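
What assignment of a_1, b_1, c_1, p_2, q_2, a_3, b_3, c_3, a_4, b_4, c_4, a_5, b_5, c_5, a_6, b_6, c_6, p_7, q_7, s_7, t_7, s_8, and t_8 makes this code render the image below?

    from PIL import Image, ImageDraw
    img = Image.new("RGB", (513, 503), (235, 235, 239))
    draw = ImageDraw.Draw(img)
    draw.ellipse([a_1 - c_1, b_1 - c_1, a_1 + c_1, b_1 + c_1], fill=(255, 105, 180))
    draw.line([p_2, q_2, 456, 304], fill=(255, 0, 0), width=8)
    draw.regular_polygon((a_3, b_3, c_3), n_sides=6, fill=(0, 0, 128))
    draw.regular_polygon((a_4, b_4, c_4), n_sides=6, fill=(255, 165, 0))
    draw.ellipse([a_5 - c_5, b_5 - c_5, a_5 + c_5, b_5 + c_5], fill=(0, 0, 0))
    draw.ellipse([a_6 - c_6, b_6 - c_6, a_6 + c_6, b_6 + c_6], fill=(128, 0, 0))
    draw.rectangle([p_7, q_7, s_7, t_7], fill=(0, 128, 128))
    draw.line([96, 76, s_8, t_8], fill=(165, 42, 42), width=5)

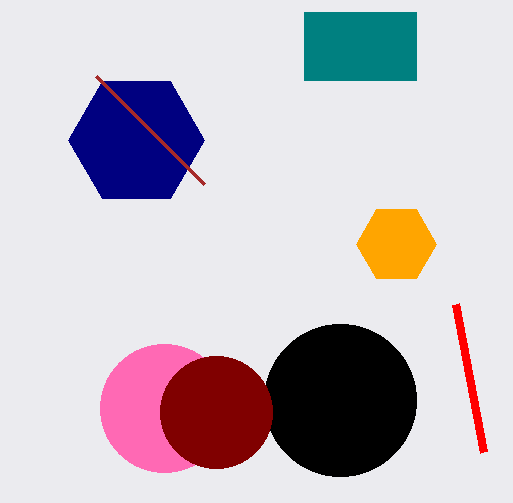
a_1 = 164, b_1 = 408, c_1 = 64, p_2 = 484, q_2 = 452, a_3 = 136, b_3 = 140, c_3 = 68, a_4 = 396, b_4 = 244, c_4 = 40, a_5 = 340, b_5 = 400, c_5 = 76, a_6 = 216, b_6 = 412, c_6 = 56, p_7 = 304, q_7 = 12, s_7 = 416, t_7 = 80, s_8 = 204, t_8 = 184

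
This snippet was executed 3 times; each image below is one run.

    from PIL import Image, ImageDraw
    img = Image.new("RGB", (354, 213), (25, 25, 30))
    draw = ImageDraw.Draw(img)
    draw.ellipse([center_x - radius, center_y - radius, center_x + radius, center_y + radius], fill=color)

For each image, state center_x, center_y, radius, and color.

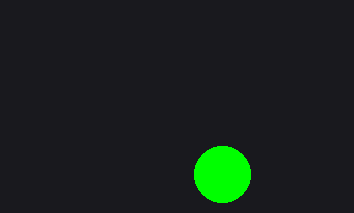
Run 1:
center_x = 222, center_y = 174, radius = 28, color = 'lime'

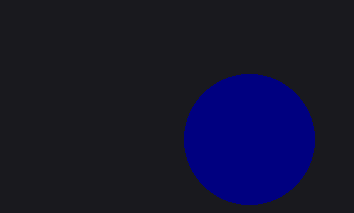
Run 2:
center_x = 249
center_y = 139
radius = 65
color = 'navy'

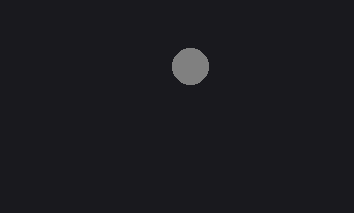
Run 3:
center_x = 190, center_y = 66, radius = 18, color = 'gray'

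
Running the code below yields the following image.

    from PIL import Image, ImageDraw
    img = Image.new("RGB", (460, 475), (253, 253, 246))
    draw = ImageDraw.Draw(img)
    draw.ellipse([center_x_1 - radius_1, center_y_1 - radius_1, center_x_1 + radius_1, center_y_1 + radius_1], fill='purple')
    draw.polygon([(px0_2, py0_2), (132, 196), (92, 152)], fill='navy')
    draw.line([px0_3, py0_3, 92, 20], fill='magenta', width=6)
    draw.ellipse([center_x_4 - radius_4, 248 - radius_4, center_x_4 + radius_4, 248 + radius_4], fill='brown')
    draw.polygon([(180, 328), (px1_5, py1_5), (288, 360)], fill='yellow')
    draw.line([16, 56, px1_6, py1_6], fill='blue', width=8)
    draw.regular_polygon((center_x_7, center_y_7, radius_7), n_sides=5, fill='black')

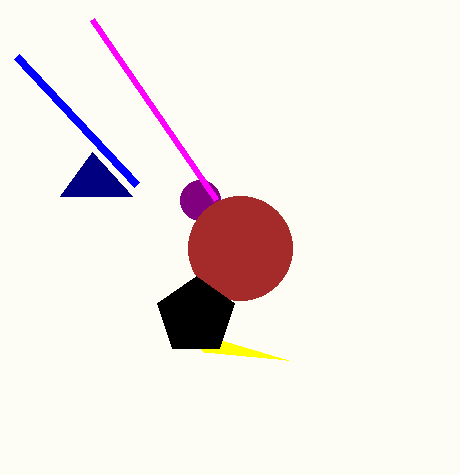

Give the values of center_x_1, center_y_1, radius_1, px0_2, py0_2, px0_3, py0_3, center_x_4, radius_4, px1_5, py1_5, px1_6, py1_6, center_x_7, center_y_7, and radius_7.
center_x_1 = 200; center_y_1 = 200; radius_1 = 20; px0_2 = 60; py0_2 = 196; px0_3 = 216; py0_3 = 200; center_x_4 = 240; radius_4 = 52; px1_5 = 204; py1_5 = 352; px1_6 = 136; py1_6 = 184; center_x_7 = 196; center_y_7 = 316; radius_7 = 40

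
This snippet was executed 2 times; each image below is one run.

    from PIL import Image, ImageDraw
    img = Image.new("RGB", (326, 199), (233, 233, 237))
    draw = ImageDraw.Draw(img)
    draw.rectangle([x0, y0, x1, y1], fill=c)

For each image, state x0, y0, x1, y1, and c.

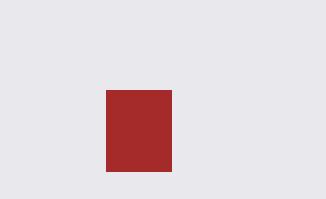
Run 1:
x0 = 106, y0 = 90, x1 = 171, y1 = 171, c = 'brown'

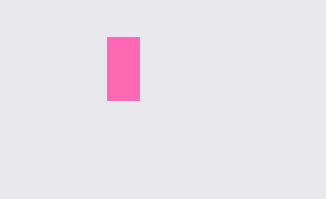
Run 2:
x0 = 107; y0 = 37; x1 = 139; y1 = 100; c = 'hotpink'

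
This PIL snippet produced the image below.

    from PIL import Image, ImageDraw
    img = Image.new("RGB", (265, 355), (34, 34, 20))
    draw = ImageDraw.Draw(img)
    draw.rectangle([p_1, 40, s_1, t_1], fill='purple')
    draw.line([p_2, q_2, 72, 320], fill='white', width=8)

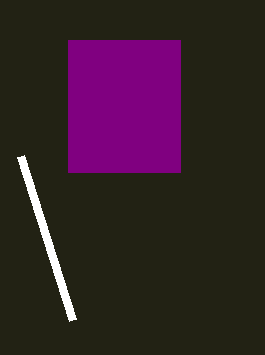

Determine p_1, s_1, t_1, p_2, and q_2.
p_1 = 68
s_1 = 180
t_1 = 172
p_2 = 20
q_2 = 156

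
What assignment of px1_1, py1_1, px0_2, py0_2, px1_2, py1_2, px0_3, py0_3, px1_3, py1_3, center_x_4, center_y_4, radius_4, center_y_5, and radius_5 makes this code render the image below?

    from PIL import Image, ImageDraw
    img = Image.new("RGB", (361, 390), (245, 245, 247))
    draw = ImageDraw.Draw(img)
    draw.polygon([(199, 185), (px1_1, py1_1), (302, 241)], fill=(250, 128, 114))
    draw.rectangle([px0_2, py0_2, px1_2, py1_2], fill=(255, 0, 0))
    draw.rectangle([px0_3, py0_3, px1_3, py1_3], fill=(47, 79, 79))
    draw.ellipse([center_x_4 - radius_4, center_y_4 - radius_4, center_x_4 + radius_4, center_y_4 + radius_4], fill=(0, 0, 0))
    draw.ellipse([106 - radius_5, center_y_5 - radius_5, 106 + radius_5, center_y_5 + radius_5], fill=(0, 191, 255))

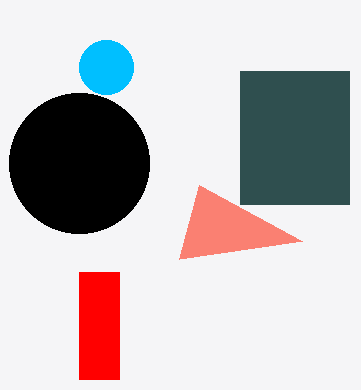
px1_1 = 179; py1_1 = 259; px0_2 = 79; py0_2 = 272; px1_2 = 119; py1_2 = 379; px0_3 = 240; py0_3 = 71; px1_3 = 349; py1_3 = 204; center_x_4 = 79; center_y_4 = 163; radius_4 = 70; center_y_5 = 67; radius_5 = 27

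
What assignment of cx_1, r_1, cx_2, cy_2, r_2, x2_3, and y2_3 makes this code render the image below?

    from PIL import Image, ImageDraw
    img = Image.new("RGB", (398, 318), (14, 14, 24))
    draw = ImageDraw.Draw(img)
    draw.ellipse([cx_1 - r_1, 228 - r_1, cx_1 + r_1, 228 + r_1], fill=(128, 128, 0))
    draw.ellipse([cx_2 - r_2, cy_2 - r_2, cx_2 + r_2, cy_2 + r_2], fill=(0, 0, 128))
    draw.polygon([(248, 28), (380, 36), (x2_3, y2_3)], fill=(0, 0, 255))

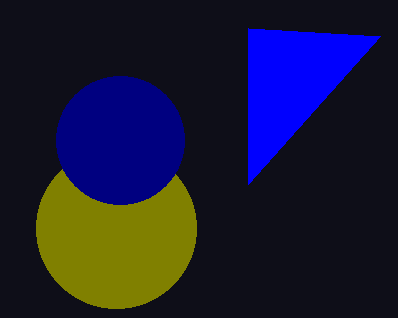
cx_1 = 116
r_1 = 80
cx_2 = 120
cy_2 = 140
r_2 = 64
x2_3 = 248
y2_3 = 184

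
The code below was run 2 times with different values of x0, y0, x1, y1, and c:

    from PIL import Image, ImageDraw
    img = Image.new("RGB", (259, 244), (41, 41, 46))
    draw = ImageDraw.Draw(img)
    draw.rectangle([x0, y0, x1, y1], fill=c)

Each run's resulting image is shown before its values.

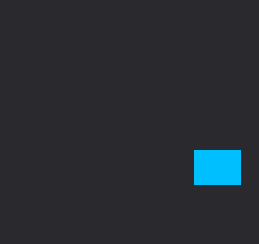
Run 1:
x0 = 194; y0 = 150; x1 = 240; y1 = 184; c = 'deepskyblue'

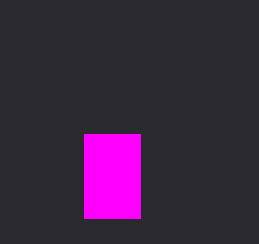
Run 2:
x0 = 84, y0 = 134, x1 = 140, y1 = 218, c = 'magenta'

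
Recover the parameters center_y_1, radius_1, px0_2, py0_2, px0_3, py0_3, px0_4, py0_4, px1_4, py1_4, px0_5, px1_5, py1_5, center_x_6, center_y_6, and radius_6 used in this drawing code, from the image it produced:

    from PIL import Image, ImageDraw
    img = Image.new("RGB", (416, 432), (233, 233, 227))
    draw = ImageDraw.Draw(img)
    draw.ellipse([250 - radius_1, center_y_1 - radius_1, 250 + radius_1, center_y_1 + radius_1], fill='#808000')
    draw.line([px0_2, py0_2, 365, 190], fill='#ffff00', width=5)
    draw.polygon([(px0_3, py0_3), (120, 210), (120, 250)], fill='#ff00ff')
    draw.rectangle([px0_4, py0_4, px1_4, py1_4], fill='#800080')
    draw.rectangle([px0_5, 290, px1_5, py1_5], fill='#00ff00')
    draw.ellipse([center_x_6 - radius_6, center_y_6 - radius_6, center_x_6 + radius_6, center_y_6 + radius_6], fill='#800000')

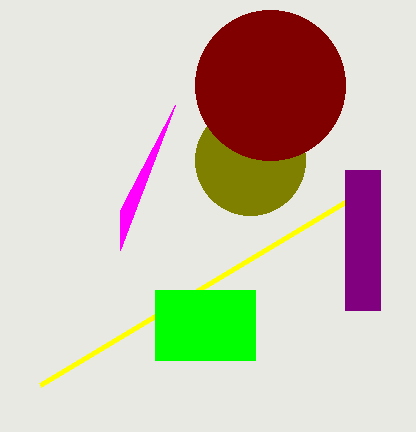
center_y_1 = 160; radius_1 = 55; px0_2 = 40; py0_2 = 385; px0_3 = 175; py0_3 = 105; px0_4 = 345; py0_4 = 170; px1_4 = 380; py1_4 = 310; px0_5 = 155; px1_5 = 255; py1_5 = 360; center_x_6 = 270; center_y_6 = 85; radius_6 = 75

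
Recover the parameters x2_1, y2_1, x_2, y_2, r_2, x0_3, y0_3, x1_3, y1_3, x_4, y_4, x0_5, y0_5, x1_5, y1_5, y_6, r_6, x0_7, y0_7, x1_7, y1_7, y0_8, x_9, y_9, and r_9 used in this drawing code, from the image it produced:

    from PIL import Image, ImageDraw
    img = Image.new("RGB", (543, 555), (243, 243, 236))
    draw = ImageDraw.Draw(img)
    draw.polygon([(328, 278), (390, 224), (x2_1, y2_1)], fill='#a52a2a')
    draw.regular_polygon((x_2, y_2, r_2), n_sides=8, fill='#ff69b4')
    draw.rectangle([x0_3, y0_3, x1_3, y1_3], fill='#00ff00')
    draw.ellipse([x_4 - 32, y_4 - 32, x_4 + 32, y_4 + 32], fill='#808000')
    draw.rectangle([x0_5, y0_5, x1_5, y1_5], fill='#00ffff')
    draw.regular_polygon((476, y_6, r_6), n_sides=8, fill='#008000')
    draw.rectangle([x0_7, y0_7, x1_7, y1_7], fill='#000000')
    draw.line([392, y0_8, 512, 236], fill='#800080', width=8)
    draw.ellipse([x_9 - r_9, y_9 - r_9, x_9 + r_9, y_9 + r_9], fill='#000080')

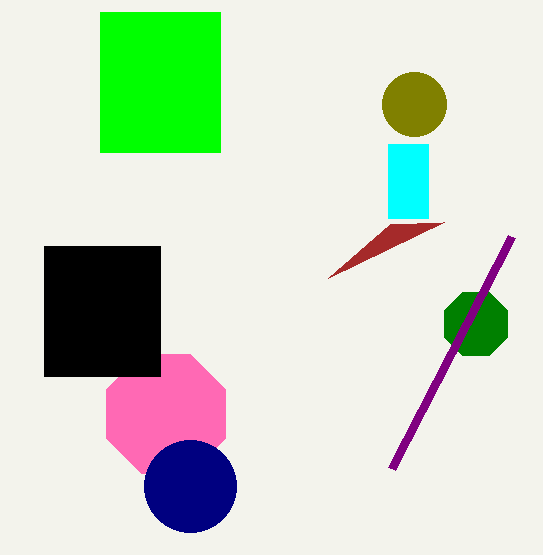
x2_1 = 444; y2_1 = 222; x_2 = 166; y_2 = 414; r_2 = 64; x0_3 = 100; y0_3 = 12; x1_3 = 220; y1_3 = 152; x_4 = 414; y_4 = 104; x0_5 = 388; y0_5 = 144; x1_5 = 428; y1_5 = 218; y_6 = 324; r_6 = 34; x0_7 = 44; y0_7 = 246; x1_7 = 160; y1_7 = 376; y0_8 = 468; x_9 = 190; y_9 = 486; r_9 = 46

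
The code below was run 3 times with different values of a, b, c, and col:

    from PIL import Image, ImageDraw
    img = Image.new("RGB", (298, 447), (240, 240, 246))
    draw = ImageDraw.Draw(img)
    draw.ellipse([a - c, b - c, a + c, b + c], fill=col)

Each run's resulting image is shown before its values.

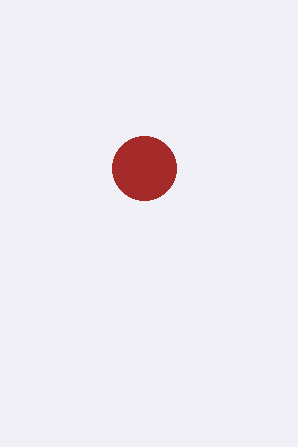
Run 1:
a = 144, b = 168, c = 32, col = 'brown'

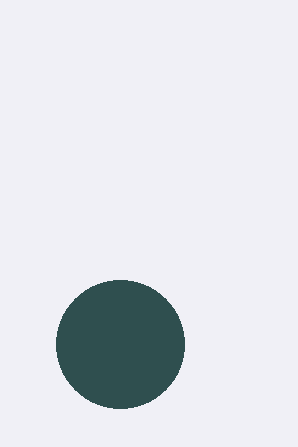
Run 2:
a = 120
b = 344
c = 64
col = 'darkslategray'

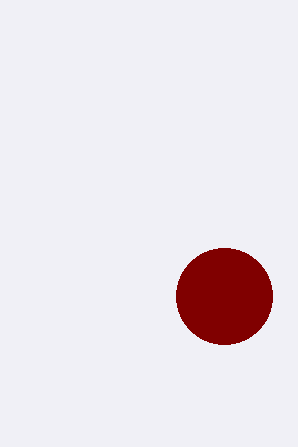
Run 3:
a = 224; b = 296; c = 48; col = 'maroon'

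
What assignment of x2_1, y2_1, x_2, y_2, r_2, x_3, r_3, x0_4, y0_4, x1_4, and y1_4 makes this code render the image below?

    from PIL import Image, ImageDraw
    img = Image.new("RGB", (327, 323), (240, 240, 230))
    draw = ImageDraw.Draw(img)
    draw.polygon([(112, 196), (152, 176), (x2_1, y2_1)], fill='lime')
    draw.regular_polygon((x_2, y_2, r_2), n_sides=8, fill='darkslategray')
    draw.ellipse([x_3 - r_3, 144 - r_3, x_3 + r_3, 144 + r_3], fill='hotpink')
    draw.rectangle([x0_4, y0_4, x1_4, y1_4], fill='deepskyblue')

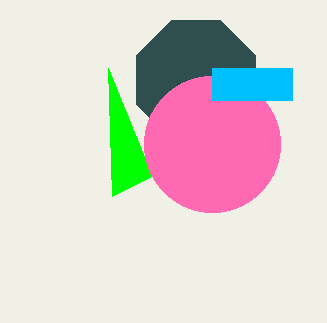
x2_1 = 108, y2_1 = 68, x_2 = 196, y_2 = 80, r_2 = 64, x_3 = 212, r_3 = 68, x0_4 = 212, y0_4 = 68, x1_4 = 292, y1_4 = 100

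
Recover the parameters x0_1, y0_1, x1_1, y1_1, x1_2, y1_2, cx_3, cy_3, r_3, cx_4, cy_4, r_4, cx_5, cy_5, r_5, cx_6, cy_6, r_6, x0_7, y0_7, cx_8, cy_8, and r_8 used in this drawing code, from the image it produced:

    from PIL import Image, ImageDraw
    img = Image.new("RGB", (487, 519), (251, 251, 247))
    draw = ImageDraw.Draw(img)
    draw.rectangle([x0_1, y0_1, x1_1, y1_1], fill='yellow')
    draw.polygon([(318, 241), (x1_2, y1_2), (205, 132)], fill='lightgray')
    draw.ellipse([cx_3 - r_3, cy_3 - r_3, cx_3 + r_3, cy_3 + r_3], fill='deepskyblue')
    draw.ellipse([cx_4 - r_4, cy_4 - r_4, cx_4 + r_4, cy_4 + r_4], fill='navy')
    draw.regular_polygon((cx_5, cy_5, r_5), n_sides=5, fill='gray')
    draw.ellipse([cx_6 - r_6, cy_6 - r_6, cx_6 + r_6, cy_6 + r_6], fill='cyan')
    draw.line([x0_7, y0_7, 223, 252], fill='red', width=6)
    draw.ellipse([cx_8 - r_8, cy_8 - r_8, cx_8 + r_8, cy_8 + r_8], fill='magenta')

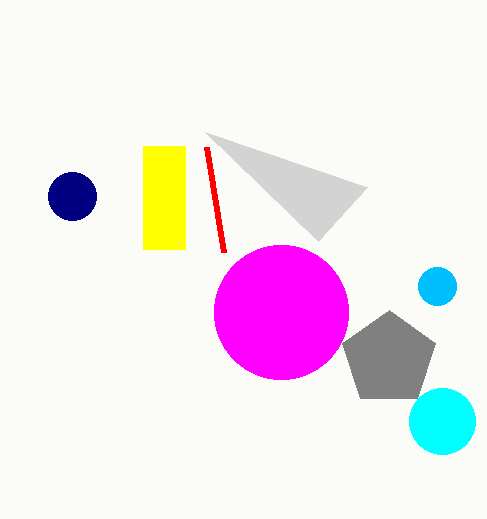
x0_1 = 143
y0_1 = 146
x1_1 = 185
y1_1 = 249
x1_2 = 367
y1_2 = 187
cx_3 = 437
cy_3 = 286
r_3 = 19
cx_4 = 72
cy_4 = 196
r_4 = 24
cx_5 = 389
cy_5 = 359
r_5 = 49
cx_6 = 442
cy_6 = 421
r_6 = 33
x0_7 = 206
y0_7 = 147
cx_8 = 281
cy_8 = 312
r_8 = 67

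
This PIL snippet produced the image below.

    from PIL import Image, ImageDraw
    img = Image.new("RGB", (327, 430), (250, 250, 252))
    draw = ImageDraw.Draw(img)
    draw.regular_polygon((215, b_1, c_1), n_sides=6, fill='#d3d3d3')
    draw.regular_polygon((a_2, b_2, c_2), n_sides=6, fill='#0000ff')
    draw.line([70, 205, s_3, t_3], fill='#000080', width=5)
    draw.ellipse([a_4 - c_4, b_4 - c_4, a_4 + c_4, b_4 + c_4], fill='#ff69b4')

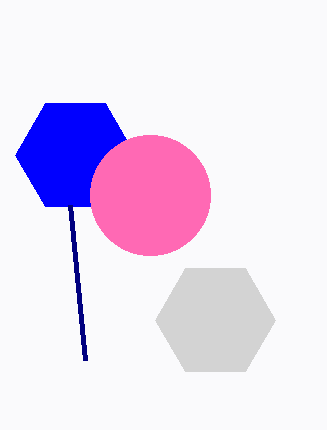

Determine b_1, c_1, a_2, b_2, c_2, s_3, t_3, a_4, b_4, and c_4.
b_1 = 320; c_1 = 60; a_2 = 75; b_2 = 155; c_2 = 60; s_3 = 85; t_3 = 360; a_4 = 150; b_4 = 195; c_4 = 60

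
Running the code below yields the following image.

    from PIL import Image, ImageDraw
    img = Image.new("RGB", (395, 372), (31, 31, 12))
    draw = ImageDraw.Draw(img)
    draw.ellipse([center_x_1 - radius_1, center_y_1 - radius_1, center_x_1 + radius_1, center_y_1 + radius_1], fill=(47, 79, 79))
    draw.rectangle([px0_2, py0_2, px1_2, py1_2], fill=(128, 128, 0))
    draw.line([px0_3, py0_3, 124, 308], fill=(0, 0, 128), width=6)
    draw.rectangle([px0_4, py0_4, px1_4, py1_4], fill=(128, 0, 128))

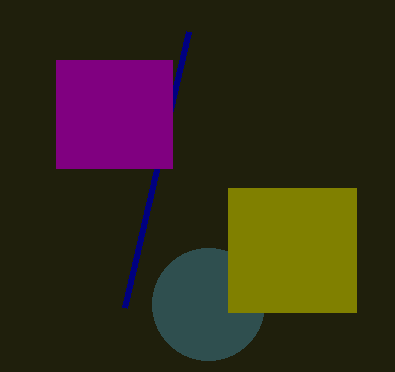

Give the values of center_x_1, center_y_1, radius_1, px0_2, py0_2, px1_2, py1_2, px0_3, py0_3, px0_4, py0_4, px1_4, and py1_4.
center_x_1 = 208; center_y_1 = 304; radius_1 = 56; px0_2 = 228; py0_2 = 188; px1_2 = 356; py1_2 = 312; px0_3 = 188; py0_3 = 32; px0_4 = 56; py0_4 = 60; px1_4 = 172; py1_4 = 168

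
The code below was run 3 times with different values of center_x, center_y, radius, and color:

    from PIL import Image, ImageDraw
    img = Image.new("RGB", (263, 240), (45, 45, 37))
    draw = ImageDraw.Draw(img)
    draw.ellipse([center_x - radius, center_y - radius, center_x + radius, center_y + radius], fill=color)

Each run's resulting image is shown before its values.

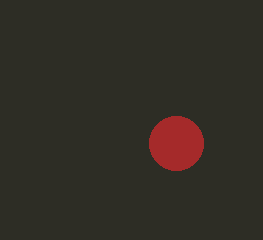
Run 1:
center_x = 176
center_y = 143
radius = 27
color = 'brown'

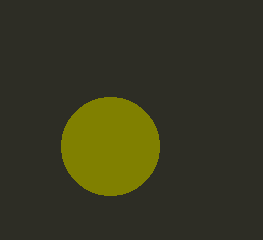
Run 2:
center_x = 110
center_y = 146
radius = 49
color = 'olive'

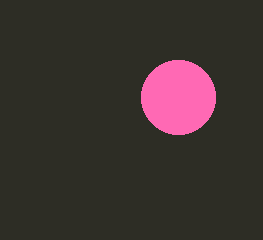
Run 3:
center_x = 178, center_y = 97, radius = 37, color = 'hotpink'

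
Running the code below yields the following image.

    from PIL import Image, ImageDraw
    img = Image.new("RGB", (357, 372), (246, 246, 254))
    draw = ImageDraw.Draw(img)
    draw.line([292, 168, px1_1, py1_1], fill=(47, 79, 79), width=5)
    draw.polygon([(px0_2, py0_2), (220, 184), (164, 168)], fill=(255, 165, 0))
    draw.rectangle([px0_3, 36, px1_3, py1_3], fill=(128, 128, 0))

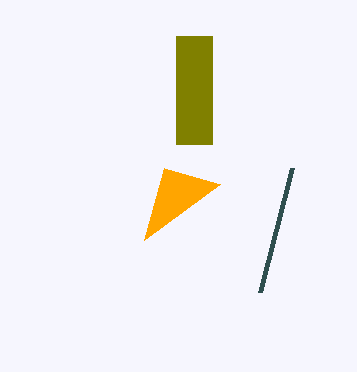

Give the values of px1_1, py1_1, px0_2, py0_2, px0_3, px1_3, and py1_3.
px1_1 = 260
py1_1 = 292
px0_2 = 144
py0_2 = 240
px0_3 = 176
px1_3 = 212
py1_3 = 144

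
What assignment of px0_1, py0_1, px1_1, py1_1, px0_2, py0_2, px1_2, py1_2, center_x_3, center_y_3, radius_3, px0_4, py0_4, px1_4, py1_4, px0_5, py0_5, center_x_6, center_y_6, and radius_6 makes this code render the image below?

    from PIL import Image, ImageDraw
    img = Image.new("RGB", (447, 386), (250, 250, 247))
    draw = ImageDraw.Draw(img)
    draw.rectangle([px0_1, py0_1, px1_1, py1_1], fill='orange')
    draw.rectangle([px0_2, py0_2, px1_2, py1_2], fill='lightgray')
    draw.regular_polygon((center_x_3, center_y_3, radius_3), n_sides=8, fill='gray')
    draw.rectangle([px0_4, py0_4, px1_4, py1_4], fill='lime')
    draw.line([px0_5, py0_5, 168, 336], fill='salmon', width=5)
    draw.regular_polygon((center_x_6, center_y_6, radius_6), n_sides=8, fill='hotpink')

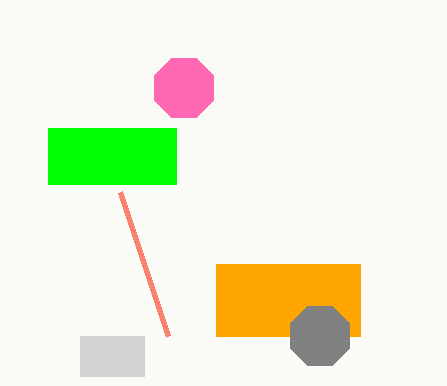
px0_1 = 216
py0_1 = 264
px1_1 = 360
py1_1 = 336
px0_2 = 80
py0_2 = 336
px1_2 = 144
py1_2 = 376
center_x_3 = 320
center_y_3 = 336
radius_3 = 32
px0_4 = 48
py0_4 = 128
px1_4 = 176
py1_4 = 184
px0_5 = 120
py0_5 = 192
center_x_6 = 184
center_y_6 = 88
radius_6 = 32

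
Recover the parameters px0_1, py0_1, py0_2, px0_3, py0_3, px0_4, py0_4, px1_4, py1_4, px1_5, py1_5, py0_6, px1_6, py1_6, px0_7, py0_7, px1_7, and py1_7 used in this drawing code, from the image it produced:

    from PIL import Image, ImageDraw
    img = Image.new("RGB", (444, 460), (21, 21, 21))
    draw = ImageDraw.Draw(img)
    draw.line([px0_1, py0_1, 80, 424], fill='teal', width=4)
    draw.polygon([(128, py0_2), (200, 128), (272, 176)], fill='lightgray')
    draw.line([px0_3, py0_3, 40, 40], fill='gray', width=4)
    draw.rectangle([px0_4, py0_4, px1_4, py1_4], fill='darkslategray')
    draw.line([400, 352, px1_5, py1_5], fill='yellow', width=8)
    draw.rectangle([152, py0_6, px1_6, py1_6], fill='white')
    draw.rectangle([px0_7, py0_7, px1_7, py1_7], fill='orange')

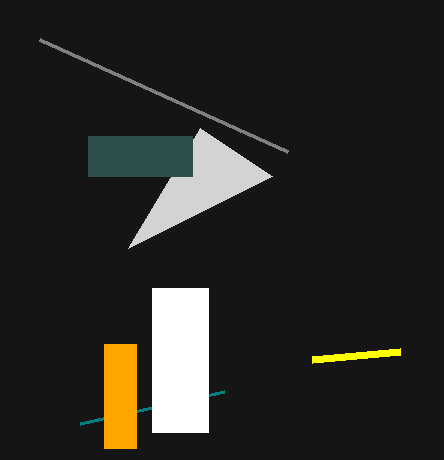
px0_1 = 224
py0_1 = 392
py0_2 = 248
px0_3 = 288
py0_3 = 152
px0_4 = 88
py0_4 = 136
px1_4 = 192
py1_4 = 176
px1_5 = 312
py1_5 = 360
py0_6 = 288
px1_6 = 208
py1_6 = 432
px0_7 = 104
py0_7 = 344
px1_7 = 136
py1_7 = 448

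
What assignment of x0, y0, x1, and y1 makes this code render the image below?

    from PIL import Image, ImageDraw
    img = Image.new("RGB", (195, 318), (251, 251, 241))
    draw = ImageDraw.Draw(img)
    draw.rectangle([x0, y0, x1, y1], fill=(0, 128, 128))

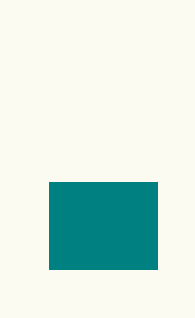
x0 = 49; y0 = 182; x1 = 157; y1 = 269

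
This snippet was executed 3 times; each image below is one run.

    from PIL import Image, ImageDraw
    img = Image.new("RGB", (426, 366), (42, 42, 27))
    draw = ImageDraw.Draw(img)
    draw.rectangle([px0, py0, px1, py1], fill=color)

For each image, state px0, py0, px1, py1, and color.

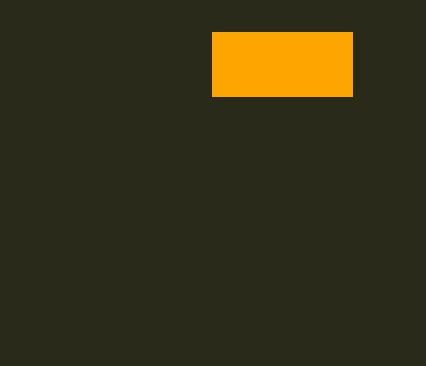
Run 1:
px0 = 212; py0 = 32; px1 = 352; py1 = 96; color = 'orange'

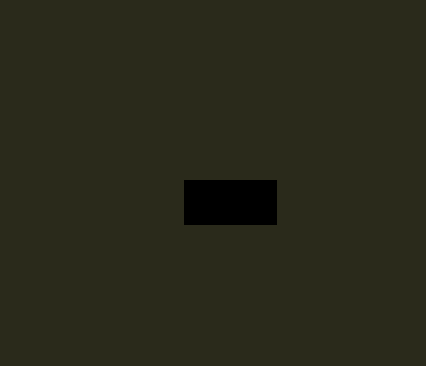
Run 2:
px0 = 184; py0 = 180; px1 = 276; py1 = 224; color = 'black'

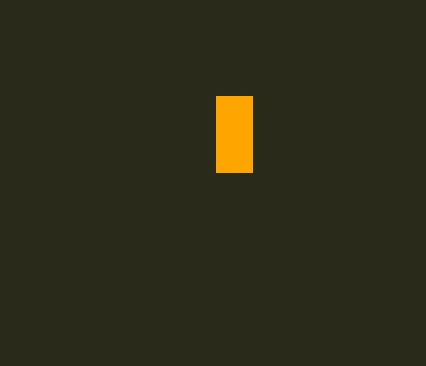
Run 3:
px0 = 216
py0 = 96
px1 = 252
py1 = 172
color = 'orange'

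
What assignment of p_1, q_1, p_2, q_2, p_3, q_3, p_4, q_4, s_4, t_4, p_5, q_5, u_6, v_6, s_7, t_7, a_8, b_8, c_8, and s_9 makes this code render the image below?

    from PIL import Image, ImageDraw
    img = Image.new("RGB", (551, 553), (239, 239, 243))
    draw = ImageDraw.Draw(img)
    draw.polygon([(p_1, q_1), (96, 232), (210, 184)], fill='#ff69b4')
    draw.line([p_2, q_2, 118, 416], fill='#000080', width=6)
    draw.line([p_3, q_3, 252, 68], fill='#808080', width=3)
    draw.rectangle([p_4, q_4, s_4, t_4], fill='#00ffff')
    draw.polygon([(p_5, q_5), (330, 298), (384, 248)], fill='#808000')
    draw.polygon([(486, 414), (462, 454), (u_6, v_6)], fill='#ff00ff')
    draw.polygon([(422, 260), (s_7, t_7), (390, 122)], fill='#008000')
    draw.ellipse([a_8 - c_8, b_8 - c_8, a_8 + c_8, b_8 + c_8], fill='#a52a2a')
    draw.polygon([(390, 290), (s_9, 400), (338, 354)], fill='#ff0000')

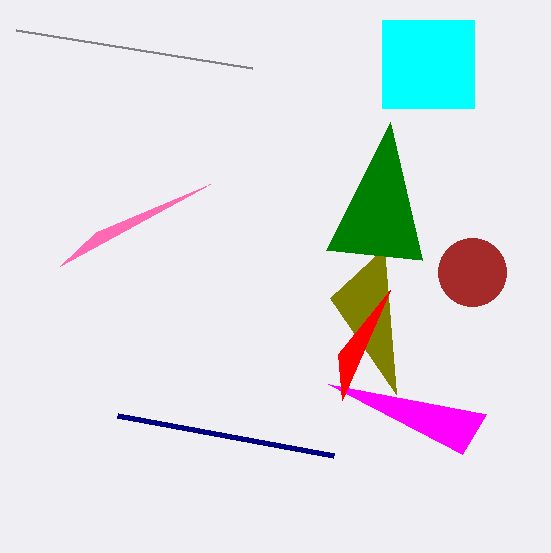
p_1 = 60
q_1 = 266
p_2 = 334
q_2 = 456
p_3 = 16
q_3 = 30
p_4 = 382
q_4 = 20
s_4 = 474
t_4 = 108
p_5 = 396
q_5 = 394
u_6 = 328
v_6 = 384
s_7 = 326
t_7 = 250
a_8 = 472
b_8 = 272
c_8 = 34
s_9 = 342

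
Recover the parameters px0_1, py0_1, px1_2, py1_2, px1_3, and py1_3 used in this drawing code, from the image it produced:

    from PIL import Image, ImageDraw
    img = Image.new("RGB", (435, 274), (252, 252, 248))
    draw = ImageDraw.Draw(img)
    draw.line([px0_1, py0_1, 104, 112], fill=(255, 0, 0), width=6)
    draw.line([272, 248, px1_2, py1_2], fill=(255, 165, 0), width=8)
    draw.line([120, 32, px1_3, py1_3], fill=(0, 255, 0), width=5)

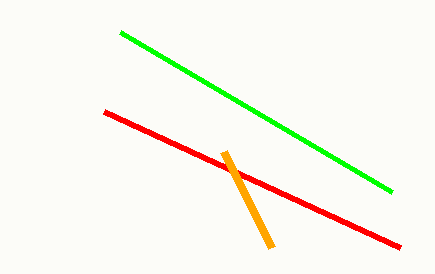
px0_1 = 400; py0_1 = 248; px1_2 = 224; py1_2 = 152; px1_3 = 392; py1_3 = 192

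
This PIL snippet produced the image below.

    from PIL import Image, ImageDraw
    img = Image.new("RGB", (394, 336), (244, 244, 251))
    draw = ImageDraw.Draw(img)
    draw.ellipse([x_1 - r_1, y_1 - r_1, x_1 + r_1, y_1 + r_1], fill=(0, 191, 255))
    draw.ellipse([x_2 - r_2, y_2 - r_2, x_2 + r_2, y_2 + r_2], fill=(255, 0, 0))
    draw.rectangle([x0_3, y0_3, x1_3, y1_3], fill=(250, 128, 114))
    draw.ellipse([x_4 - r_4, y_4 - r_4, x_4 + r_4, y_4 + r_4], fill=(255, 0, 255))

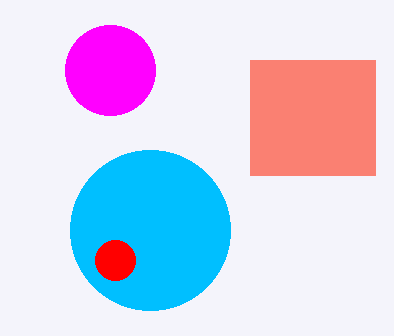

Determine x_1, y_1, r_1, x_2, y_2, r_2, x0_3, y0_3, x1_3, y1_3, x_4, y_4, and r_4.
x_1 = 150
y_1 = 230
r_1 = 80
x_2 = 115
y_2 = 260
r_2 = 20
x0_3 = 250
y0_3 = 60
x1_3 = 375
y1_3 = 175
x_4 = 110
y_4 = 70
r_4 = 45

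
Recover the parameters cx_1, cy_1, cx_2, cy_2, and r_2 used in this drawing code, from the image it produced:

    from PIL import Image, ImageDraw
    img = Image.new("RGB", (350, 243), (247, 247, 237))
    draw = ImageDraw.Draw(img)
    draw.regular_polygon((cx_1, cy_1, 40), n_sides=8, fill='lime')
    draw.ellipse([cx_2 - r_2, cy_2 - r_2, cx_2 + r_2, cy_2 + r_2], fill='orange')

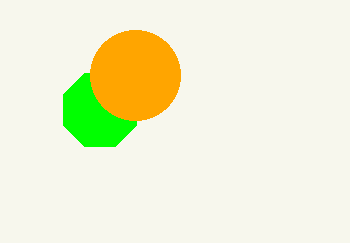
cx_1 = 100, cy_1 = 110, cx_2 = 135, cy_2 = 75, r_2 = 45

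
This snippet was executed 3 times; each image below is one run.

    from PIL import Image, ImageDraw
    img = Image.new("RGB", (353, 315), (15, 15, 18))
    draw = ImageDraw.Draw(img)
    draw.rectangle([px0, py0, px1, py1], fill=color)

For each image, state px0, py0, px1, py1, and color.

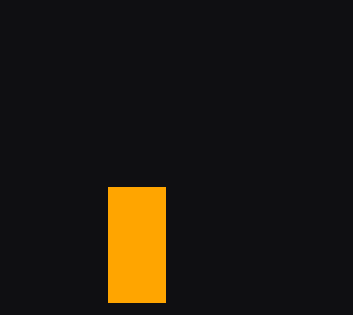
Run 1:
px0 = 108, py0 = 187, px1 = 165, py1 = 302, color = 'orange'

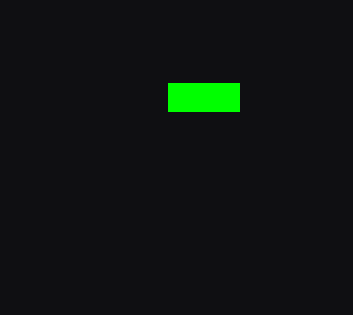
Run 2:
px0 = 168, py0 = 83, px1 = 239, py1 = 111, color = 'lime'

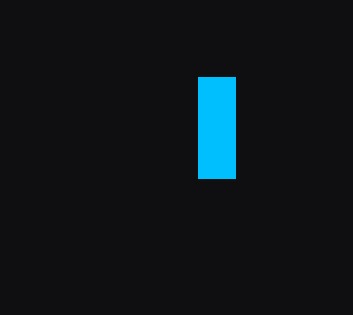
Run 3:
px0 = 198
py0 = 77
px1 = 235
py1 = 178
color = 'deepskyblue'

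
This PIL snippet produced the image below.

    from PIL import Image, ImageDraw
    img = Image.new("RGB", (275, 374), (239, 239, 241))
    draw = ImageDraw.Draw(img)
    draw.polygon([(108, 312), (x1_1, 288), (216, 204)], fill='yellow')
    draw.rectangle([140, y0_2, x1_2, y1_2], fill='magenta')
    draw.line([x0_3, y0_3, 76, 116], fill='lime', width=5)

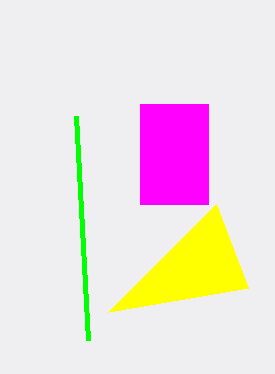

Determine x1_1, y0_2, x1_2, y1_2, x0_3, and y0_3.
x1_1 = 248; y0_2 = 104; x1_2 = 208; y1_2 = 204; x0_3 = 88; y0_3 = 340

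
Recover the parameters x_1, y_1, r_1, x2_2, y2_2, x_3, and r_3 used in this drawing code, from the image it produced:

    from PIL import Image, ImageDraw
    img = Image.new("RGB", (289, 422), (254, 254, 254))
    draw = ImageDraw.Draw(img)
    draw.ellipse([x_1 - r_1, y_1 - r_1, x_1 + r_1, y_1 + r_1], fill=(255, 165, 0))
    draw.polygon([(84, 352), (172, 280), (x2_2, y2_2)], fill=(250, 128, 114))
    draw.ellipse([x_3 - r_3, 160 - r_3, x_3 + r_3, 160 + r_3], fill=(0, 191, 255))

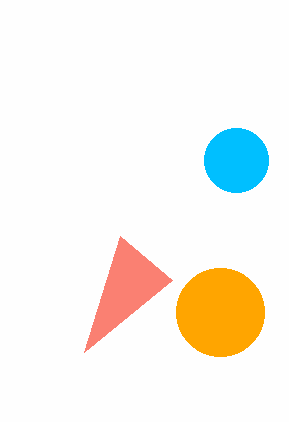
x_1 = 220
y_1 = 312
r_1 = 44
x2_2 = 120
y2_2 = 236
x_3 = 236
r_3 = 32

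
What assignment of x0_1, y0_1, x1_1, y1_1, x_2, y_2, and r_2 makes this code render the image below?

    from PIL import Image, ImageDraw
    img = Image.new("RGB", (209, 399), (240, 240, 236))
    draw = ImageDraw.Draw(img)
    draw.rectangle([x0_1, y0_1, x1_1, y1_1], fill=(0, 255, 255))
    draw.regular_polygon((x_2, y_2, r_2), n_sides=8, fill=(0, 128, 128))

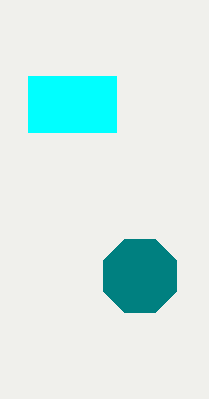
x0_1 = 28; y0_1 = 76; x1_1 = 116; y1_1 = 132; x_2 = 140; y_2 = 276; r_2 = 40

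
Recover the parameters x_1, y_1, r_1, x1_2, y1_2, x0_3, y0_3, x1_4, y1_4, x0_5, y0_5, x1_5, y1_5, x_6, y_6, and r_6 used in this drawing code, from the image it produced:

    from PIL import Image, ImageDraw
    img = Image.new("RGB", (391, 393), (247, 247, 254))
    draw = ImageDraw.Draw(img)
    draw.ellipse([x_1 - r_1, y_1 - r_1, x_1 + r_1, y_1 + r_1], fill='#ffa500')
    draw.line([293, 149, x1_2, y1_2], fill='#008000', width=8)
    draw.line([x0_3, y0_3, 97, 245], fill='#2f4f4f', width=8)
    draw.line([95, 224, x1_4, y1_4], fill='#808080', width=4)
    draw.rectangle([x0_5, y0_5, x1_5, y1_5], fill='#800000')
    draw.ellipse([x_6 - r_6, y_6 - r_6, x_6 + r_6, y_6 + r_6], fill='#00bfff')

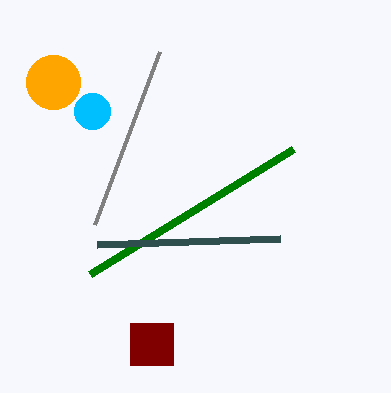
x_1 = 53, y_1 = 82, r_1 = 27, x1_2 = 90, y1_2 = 274, x0_3 = 280, y0_3 = 239, x1_4 = 160, y1_4 = 51, x0_5 = 130, y0_5 = 323, x1_5 = 173, y1_5 = 365, x_6 = 92, y_6 = 111, r_6 = 18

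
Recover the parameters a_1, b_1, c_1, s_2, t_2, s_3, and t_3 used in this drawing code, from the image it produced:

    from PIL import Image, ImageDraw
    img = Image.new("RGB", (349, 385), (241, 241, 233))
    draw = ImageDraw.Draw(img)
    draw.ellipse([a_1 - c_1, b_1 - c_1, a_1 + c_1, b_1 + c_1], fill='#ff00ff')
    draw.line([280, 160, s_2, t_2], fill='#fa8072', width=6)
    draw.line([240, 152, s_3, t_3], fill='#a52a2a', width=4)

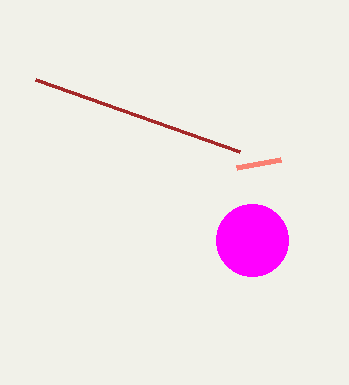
a_1 = 252, b_1 = 240, c_1 = 36, s_2 = 236, t_2 = 168, s_3 = 36, t_3 = 80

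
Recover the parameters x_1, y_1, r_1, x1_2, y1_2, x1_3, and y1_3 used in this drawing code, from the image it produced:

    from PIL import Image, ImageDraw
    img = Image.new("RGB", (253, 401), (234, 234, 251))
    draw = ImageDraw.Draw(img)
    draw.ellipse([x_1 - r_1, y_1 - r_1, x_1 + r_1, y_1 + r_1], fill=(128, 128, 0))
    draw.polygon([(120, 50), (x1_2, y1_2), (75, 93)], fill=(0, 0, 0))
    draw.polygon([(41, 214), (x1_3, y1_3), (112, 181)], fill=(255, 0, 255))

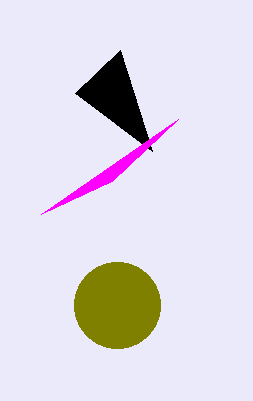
x_1 = 117, y_1 = 305, r_1 = 43, x1_2 = 152, y1_2 = 151, x1_3 = 178, y1_3 = 119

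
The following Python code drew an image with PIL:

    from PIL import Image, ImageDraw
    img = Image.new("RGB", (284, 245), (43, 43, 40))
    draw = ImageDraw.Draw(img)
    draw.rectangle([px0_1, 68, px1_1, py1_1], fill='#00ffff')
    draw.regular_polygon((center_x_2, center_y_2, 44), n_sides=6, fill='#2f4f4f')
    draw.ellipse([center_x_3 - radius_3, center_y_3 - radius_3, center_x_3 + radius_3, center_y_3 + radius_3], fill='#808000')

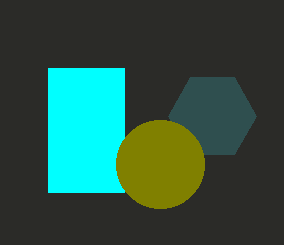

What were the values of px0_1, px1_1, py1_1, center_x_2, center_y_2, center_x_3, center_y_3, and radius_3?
px0_1 = 48
px1_1 = 124
py1_1 = 192
center_x_2 = 212
center_y_2 = 116
center_x_3 = 160
center_y_3 = 164
radius_3 = 44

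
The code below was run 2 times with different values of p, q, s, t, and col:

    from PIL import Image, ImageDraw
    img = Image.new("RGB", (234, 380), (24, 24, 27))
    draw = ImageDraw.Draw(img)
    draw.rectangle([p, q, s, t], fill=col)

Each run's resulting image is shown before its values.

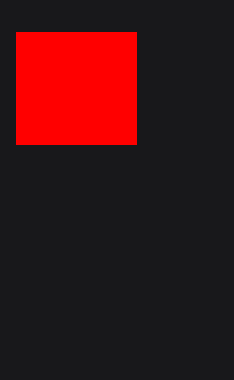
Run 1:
p = 16
q = 32
s = 136
t = 144
col = 'red'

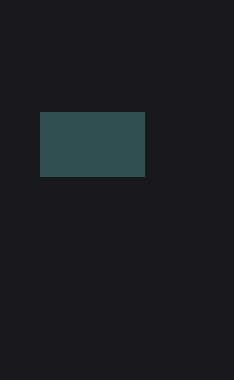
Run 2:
p = 40, q = 112, s = 144, t = 176, col = 'darkslategray'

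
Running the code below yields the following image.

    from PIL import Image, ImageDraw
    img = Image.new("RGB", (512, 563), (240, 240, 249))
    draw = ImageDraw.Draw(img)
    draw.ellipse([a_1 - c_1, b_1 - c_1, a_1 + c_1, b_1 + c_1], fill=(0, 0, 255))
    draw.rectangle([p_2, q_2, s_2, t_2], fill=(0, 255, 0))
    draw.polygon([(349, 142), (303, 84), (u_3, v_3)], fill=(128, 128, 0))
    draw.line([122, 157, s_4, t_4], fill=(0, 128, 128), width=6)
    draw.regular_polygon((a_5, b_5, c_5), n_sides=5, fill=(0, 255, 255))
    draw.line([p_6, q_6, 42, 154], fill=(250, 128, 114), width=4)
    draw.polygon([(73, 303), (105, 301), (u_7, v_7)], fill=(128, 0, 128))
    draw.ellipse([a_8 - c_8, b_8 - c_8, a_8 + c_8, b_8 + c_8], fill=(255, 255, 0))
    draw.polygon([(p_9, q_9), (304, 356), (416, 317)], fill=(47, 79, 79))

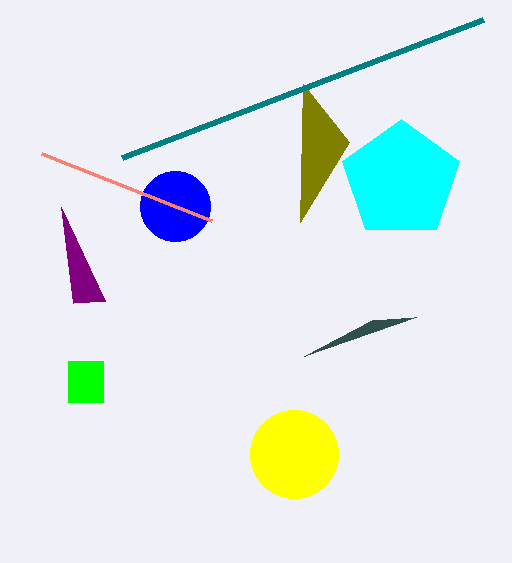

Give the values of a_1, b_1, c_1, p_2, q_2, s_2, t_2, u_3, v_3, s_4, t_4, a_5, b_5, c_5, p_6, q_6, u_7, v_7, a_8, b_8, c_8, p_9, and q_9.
a_1 = 175; b_1 = 206; c_1 = 35; p_2 = 68; q_2 = 361; s_2 = 103; t_2 = 402; u_3 = 300; v_3 = 222; s_4 = 483; t_4 = 19; a_5 = 401; b_5 = 180; c_5 = 61; p_6 = 212; q_6 = 221; u_7 = 61; v_7 = 207; a_8 = 294; b_8 = 454; c_8 = 44; p_9 = 372; q_9 = 320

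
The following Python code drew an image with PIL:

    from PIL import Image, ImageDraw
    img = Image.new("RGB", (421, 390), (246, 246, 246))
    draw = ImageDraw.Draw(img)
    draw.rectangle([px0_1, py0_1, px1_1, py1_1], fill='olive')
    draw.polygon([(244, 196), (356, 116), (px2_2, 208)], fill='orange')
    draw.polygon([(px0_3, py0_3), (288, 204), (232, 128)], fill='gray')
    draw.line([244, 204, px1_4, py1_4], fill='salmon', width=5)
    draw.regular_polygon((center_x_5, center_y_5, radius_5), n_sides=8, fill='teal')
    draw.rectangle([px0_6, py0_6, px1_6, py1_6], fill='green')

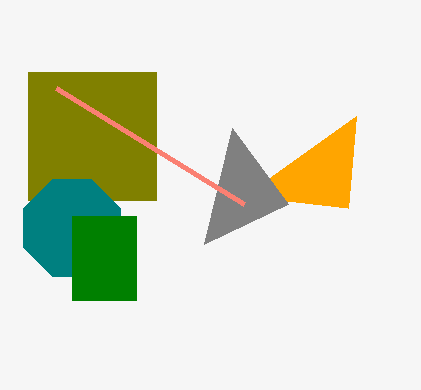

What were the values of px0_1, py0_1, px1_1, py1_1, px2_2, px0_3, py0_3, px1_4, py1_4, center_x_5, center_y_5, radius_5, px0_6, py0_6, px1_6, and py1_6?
px0_1 = 28; py0_1 = 72; px1_1 = 156; py1_1 = 200; px2_2 = 348; px0_3 = 204; py0_3 = 244; px1_4 = 56; py1_4 = 88; center_x_5 = 72; center_y_5 = 228; radius_5 = 52; px0_6 = 72; py0_6 = 216; px1_6 = 136; py1_6 = 300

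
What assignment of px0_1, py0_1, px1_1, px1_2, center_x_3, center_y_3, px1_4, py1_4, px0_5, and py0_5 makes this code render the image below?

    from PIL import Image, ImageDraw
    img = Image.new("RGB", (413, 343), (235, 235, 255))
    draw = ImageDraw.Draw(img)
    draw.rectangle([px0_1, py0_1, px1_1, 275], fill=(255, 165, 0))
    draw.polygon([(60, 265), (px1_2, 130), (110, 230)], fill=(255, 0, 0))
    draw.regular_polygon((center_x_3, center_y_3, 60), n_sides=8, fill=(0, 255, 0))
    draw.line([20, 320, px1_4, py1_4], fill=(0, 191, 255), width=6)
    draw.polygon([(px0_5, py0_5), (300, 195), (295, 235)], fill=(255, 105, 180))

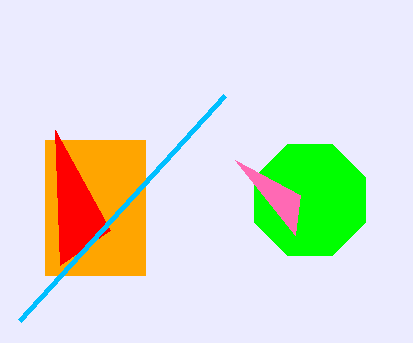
px0_1 = 45, py0_1 = 140, px1_1 = 145, px1_2 = 55, center_x_3 = 310, center_y_3 = 200, px1_4 = 225, py1_4 = 95, px0_5 = 235, py0_5 = 160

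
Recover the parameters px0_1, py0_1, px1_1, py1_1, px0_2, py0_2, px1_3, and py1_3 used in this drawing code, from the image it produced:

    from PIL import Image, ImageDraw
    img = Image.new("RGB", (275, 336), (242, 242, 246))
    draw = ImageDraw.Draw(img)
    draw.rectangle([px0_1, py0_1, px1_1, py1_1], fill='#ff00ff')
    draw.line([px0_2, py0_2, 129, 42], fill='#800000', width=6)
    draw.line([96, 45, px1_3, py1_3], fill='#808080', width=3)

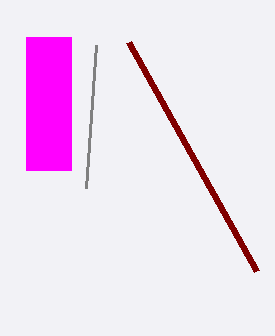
px0_1 = 26; py0_1 = 37; px1_1 = 71; py1_1 = 170; px0_2 = 257; py0_2 = 271; px1_3 = 86; py1_3 = 188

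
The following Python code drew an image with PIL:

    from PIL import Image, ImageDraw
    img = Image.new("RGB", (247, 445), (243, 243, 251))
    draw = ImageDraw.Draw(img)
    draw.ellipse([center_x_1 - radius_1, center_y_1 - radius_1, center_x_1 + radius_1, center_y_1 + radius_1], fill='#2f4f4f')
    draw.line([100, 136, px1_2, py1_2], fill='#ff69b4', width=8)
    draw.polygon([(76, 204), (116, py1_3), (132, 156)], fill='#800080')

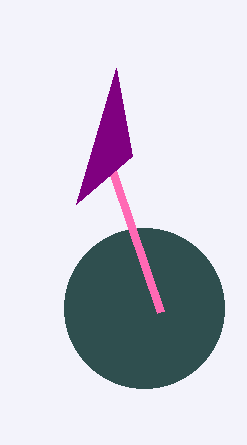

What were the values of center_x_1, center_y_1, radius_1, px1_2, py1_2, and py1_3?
center_x_1 = 144, center_y_1 = 308, radius_1 = 80, px1_2 = 160, py1_2 = 312, py1_3 = 68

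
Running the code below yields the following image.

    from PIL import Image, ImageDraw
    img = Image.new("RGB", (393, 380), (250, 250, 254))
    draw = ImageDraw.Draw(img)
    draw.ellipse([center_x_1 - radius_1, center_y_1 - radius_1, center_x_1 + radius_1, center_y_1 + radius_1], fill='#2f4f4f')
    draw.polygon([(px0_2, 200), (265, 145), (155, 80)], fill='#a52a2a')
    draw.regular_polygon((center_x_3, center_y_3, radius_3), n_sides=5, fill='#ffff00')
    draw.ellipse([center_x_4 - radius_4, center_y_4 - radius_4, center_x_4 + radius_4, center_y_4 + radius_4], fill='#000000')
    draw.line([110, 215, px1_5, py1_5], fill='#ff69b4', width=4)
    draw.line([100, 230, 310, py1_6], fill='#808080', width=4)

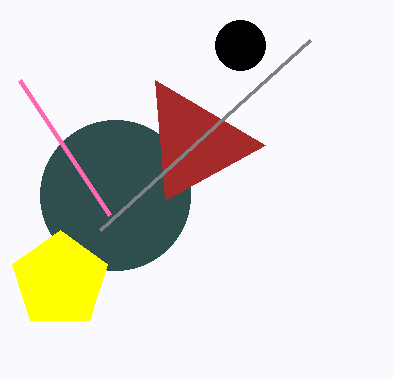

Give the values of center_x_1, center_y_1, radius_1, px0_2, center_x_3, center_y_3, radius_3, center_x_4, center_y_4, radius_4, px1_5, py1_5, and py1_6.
center_x_1 = 115, center_y_1 = 195, radius_1 = 75, px0_2 = 165, center_x_3 = 60, center_y_3 = 280, radius_3 = 50, center_x_4 = 240, center_y_4 = 45, radius_4 = 25, px1_5 = 20, py1_5 = 80, py1_6 = 40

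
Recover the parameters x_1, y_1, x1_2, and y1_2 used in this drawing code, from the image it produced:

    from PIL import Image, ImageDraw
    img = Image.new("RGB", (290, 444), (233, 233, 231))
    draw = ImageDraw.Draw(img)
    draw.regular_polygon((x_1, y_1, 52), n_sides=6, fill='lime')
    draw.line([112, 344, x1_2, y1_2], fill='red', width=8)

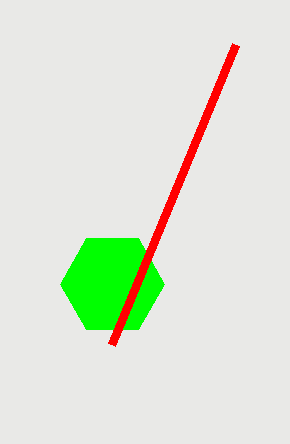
x_1 = 112; y_1 = 284; x1_2 = 236; y1_2 = 44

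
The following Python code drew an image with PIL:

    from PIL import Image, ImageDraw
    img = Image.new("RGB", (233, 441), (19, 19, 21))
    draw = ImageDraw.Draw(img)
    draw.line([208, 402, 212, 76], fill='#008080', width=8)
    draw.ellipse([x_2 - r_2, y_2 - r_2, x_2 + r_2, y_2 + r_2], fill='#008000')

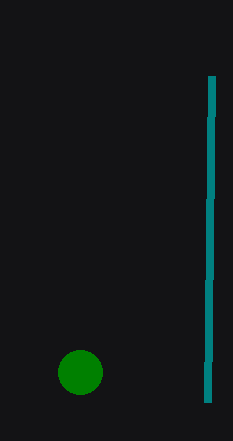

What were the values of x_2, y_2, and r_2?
x_2 = 80; y_2 = 372; r_2 = 22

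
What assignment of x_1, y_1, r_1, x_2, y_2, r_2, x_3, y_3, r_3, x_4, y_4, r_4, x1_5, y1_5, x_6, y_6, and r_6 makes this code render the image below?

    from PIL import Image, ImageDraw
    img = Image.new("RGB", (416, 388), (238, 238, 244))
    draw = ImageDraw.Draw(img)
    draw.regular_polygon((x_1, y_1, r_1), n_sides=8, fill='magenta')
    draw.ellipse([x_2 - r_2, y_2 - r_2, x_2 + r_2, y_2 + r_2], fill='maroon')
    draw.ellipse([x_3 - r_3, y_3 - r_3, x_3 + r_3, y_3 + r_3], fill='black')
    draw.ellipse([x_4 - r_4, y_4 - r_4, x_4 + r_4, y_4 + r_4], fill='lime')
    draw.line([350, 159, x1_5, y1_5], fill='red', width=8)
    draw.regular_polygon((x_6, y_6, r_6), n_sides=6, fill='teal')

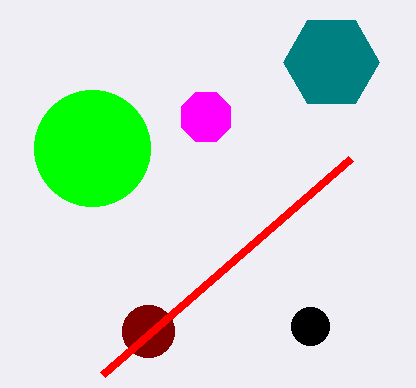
x_1 = 206, y_1 = 117, r_1 = 27, x_2 = 148, y_2 = 331, r_2 = 26, x_3 = 310, y_3 = 326, r_3 = 19, x_4 = 92, y_4 = 148, r_4 = 58, x1_5 = 102, y1_5 = 375, x_6 = 331, y_6 = 62, r_6 = 48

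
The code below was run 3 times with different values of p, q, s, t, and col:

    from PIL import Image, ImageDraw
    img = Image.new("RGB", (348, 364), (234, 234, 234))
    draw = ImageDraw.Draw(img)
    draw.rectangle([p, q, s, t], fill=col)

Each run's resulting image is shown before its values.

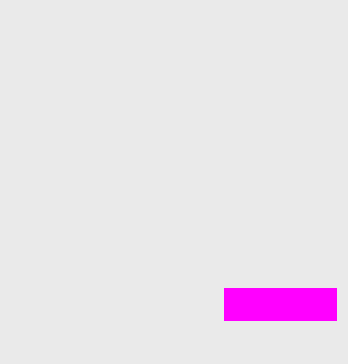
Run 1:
p = 224; q = 288; s = 336; t = 320; col = 'magenta'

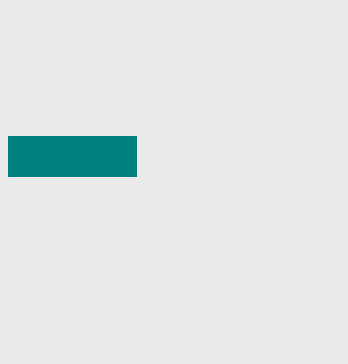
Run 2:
p = 8; q = 136; s = 136; t = 176; col = 'teal'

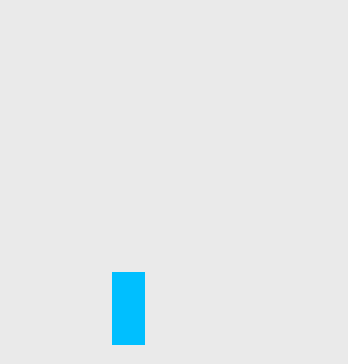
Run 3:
p = 112, q = 272, s = 144, t = 344, col = 'deepskyblue'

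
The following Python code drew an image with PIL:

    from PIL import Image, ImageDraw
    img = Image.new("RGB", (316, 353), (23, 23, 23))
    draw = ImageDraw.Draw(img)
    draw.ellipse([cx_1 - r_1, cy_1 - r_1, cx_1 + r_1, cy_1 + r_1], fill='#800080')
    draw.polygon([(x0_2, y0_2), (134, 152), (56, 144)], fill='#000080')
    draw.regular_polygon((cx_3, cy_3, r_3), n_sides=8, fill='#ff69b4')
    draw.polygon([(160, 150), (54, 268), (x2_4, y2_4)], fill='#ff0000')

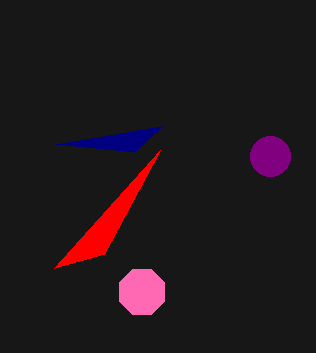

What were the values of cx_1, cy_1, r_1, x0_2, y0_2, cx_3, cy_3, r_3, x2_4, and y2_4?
cx_1 = 270
cy_1 = 156
r_1 = 20
x0_2 = 162
y0_2 = 126
cx_3 = 142
cy_3 = 292
r_3 = 24
x2_4 = 104
y2_4 = 254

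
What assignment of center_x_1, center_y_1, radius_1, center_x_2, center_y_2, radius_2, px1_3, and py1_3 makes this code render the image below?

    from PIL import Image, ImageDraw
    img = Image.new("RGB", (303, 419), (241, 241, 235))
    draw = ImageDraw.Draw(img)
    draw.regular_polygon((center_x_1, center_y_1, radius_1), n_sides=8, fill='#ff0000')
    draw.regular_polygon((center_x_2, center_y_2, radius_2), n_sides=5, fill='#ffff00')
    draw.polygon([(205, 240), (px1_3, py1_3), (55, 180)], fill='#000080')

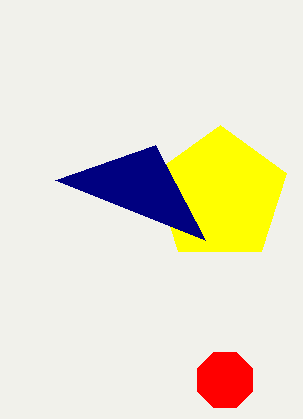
center_x_1 = 225
center_y_1 = 380
radius_1 = 30
center_x_2 = 220
center_y_2 = 195
radius_2 = 70
px1_3 = 155
py1_3 = 145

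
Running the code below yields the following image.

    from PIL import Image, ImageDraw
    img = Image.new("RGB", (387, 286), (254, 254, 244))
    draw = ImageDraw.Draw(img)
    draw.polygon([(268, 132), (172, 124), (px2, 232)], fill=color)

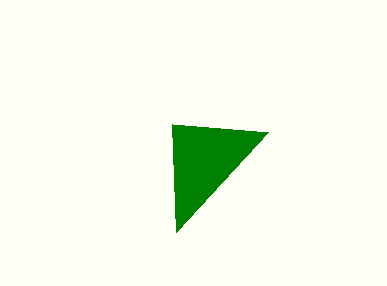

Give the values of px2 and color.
px2 = 176; color = 'green'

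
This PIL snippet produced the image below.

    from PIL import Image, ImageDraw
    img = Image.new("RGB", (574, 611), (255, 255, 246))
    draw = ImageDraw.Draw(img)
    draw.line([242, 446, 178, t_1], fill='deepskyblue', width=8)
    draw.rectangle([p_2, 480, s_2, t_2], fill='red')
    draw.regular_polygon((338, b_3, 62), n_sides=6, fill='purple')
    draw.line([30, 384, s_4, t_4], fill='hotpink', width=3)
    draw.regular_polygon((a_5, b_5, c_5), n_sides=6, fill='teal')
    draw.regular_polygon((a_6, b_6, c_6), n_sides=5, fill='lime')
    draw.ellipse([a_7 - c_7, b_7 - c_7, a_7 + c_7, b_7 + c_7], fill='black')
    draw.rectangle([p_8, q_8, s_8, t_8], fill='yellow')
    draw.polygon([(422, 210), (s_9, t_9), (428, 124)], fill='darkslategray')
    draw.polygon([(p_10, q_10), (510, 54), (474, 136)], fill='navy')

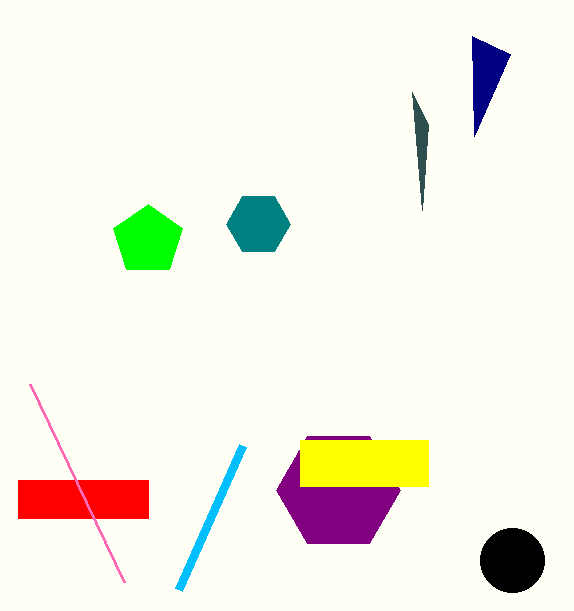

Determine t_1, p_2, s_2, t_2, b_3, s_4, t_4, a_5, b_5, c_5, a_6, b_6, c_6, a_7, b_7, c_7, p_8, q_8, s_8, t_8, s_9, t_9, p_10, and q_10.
t_1 = 590, p_2 = 18, s_2 = 148, t_2 = 518, b_3 = 490, s_4 = 124, t_4 = 582, a_5 = 258, b_5 = 224, c_5 = 32, a_6 = 148, b_6 = 240, c_6 = 36, a_7 = 512, b_7 = 560, c_7 = 32, p_8 = 300, q_8 = 440, s_8 = 428, t_8 = 486, s_9 = 412, t_9 = 92, p_10 = 472, q_10 = 36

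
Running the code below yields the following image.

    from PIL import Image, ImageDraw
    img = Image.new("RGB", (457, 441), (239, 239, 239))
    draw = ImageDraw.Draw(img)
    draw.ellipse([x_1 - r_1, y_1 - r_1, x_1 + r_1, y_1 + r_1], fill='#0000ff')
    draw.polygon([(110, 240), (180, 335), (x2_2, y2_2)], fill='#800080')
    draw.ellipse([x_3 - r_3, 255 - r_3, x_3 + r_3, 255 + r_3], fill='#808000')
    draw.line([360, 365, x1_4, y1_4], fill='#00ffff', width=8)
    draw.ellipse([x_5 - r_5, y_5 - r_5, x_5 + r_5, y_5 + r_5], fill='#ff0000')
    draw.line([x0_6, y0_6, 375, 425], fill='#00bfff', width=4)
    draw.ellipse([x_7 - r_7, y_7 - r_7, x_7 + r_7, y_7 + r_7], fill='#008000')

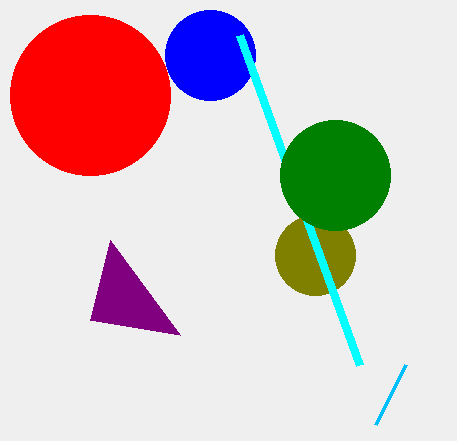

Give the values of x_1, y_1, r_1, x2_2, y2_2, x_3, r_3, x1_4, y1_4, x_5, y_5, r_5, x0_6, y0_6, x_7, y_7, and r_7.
x_1 = 210; y_1 = 55; r_1 = 45; x2_2 = 90; y2_2 = 320; x_3 = 315; r_3 = 40; x1_4 = 240; y1_4 = 35; x_5 = 90; y_5 = 95; r_5 = 80; x0_6 = 405; y0_6 = 365; x_7 = 335; y_7 = 175; r_7 = 55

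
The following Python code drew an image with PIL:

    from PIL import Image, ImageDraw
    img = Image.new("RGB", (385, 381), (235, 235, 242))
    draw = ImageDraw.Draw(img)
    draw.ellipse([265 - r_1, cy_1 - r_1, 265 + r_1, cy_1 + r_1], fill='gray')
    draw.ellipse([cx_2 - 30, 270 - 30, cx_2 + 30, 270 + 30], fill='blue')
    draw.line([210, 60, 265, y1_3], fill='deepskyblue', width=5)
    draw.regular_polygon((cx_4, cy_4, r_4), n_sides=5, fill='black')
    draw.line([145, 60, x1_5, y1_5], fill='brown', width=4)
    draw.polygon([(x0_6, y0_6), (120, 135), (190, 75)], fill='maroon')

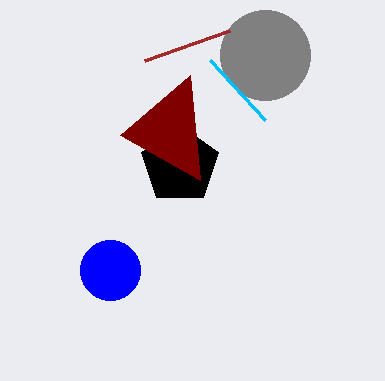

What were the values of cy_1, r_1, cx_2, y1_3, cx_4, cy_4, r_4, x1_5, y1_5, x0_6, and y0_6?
cy_1 = 55, r_1 = 45, cx_2 = 110, y1_3 = 120, cx_4 = 180, cy_4 = 165, r_4 = 40, x1_5 = 230, y1_5 = 30, x0_6 = 200, y0_6 = 180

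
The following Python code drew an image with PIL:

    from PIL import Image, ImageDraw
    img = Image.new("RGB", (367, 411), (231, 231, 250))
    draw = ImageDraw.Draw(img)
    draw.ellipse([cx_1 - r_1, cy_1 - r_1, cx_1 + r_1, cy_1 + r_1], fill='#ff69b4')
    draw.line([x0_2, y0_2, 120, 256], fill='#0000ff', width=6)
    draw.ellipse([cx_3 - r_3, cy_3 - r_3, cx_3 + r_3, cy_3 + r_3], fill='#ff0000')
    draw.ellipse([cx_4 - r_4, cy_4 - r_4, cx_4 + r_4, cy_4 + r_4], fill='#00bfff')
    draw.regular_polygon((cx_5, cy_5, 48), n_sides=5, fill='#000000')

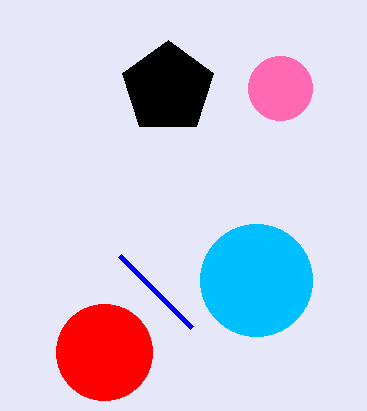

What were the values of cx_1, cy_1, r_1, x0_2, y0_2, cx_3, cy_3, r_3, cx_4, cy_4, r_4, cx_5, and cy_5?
cx_1 = 280, cy_1 = 88, r_1 = 32, x0_2 = 192, y0_2 = 328, cx_3 = 104, cy_3 = 352, r_3 = 48, cx_4 = 256, cy_4 = 280, r_4 = 56, cx_5 = 168, cy_5 = 88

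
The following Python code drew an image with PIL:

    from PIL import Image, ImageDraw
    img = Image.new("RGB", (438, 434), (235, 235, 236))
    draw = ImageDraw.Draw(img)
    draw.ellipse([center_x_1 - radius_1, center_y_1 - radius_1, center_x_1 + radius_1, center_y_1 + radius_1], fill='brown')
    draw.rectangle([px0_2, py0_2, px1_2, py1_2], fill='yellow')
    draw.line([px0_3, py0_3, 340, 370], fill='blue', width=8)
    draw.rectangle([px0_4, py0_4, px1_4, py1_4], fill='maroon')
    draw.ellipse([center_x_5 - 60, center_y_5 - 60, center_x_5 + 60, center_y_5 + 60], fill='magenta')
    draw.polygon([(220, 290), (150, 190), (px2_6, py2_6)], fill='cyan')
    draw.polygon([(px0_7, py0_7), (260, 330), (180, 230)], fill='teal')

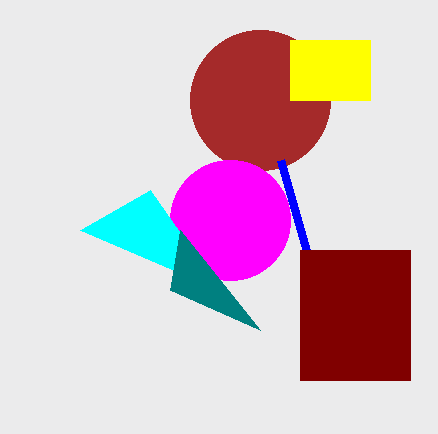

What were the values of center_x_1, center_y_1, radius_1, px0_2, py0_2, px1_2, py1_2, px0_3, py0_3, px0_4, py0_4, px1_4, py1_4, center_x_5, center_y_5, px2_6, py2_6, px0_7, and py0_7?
center_x_1 = 260
center_y_1 = 100
radius_1 = 70
px0_2 = 290
py0_2 = 40
px1_2 = 370
py1_2 = 100
px0_3 = 280
py0_3 = 160
px0_4 = 300
py0_4 = 250
px1_4 = 410
py1_4 = 380
center_x_5 = 230
center_y_5 = 220
px2_6 = 80
py2_6 = 230
px0_7 = 170
py0_7 = 290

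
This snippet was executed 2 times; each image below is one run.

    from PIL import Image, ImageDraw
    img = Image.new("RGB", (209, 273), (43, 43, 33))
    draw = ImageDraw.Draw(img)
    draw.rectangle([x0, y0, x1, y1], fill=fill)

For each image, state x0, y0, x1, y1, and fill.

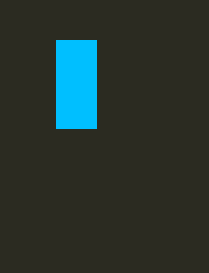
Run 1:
x0 = 56; y0 = 40; x1 = 96; y1 = 128; fill = 'deepskyblue'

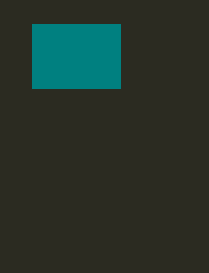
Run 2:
x0 = 32, y0 = 24, x1 = 120, y1 = 88, fill = 'teal'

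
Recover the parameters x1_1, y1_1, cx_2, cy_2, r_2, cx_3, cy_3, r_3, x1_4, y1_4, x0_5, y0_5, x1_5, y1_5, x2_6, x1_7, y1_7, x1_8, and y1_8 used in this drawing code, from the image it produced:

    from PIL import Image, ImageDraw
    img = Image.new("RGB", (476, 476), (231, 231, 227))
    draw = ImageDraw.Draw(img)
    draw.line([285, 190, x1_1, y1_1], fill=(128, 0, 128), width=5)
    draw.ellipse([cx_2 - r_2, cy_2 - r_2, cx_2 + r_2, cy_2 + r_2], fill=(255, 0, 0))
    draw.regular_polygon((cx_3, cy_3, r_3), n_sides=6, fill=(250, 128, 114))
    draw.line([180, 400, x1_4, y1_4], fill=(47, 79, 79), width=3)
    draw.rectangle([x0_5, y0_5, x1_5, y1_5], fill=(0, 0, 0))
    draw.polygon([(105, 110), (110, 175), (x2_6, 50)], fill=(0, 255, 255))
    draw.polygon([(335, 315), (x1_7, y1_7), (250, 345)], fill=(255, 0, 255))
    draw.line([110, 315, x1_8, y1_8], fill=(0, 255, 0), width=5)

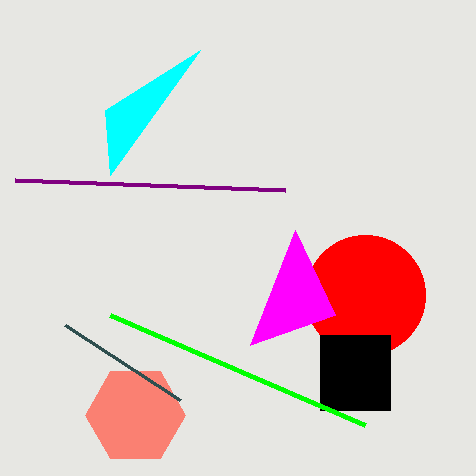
x1_1 = 15
y1_1 = 180
cx_2 = 365
cy_2 = 295
r_2 = 60
cx_3 = 135
cy_3 = 415
r_3 = 50
x1_4 = 65
y1_4 = 325
x0_5 = 320
y0_5 = 335
x1_5 = 390
y1_5 = 410
x2_6 = 200
x1_7 = 295
y1_7 = 230
x1_8 = 365
y1_8 = 425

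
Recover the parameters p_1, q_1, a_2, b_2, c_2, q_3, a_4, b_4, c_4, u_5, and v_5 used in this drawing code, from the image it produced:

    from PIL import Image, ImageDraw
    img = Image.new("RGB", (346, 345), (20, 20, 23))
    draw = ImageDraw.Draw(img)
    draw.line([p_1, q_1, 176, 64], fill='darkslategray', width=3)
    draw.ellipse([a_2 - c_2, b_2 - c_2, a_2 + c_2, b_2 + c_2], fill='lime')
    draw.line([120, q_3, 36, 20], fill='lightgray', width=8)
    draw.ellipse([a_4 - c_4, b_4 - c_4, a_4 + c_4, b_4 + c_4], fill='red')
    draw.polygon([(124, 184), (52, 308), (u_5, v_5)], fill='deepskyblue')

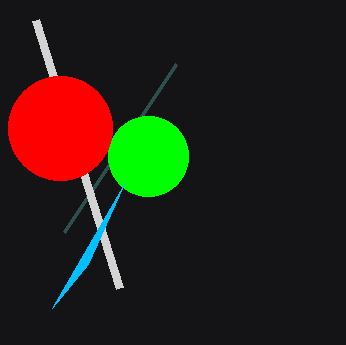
p_1 = 64
q_1 = 232
a_2 = 148
b_2 = 156
c_2 = 40
q_3 = 288
a_4 = 60
b_4 = 128
c_4 = 52
u_5 = 88
v_5 = 264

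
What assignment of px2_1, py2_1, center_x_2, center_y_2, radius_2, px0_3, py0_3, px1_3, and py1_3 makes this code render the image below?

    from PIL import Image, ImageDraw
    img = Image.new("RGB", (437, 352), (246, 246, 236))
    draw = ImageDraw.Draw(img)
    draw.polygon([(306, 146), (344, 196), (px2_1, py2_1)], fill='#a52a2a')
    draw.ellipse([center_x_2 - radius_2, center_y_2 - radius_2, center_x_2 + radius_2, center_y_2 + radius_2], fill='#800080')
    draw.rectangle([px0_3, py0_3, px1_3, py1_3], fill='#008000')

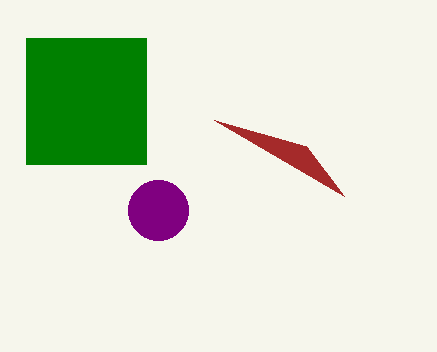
px2_1 = 214, py2_1 = 120, center_x_2 = 158, center_y_2 = 210, radius_2 = 30, px0_3 = 26, py0_3 = 38, px1_3 = 146, py1_3 = 164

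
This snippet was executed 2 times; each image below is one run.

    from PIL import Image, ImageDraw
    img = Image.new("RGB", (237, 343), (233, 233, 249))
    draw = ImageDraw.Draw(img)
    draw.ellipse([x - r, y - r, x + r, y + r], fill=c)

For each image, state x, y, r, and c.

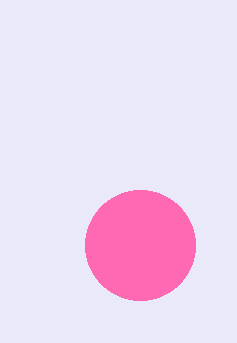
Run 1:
x = 140; y = 245; r = 55; c = 'hotpink'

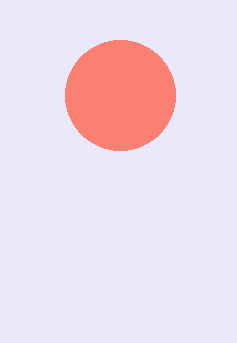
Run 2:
x = 120
y = 95
r = 55
c = 'salmon'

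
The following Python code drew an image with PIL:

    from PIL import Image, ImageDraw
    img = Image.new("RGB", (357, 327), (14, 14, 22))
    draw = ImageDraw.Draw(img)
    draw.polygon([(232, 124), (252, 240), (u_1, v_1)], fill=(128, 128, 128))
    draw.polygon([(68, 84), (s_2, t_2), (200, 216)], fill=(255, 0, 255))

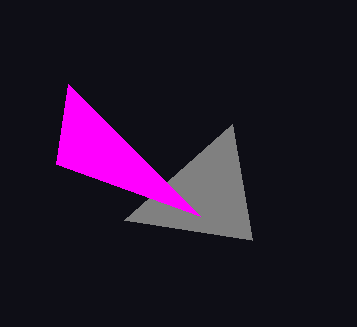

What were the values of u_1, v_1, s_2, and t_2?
u_1 = 124
v_1 = 220
s_2 = 56
t_2 = 164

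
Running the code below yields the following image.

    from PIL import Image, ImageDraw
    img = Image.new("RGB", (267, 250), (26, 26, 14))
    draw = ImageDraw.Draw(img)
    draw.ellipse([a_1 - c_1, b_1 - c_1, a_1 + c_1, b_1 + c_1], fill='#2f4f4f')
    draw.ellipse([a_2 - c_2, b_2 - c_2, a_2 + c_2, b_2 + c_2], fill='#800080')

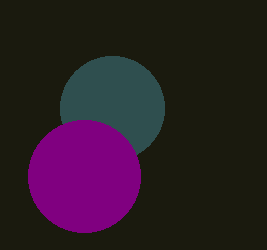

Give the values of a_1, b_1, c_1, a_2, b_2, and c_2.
a_1 = 112, b_1 = 108, c_1 = 52, a_2 = 84, b_2 = 176, c_2 = 56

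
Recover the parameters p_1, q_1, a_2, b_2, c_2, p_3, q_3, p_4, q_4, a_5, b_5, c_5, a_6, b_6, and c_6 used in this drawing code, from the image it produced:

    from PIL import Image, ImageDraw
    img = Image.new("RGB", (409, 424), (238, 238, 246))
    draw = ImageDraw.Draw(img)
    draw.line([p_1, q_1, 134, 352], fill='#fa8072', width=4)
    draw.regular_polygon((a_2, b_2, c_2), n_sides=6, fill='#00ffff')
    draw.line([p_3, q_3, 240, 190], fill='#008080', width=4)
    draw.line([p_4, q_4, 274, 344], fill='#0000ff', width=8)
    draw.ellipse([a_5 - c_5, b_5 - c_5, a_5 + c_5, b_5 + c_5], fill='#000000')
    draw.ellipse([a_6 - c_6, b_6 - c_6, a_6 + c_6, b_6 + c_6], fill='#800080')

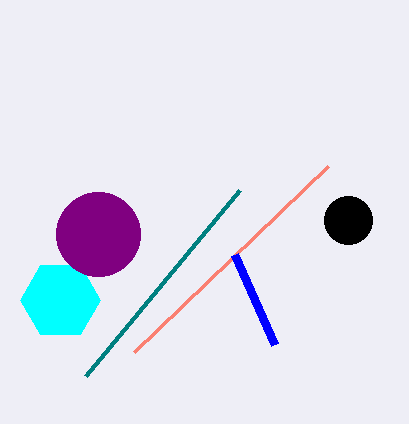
p_1 = 328; q_1 = 166; a_2 = 60; b_2 = 300; c_2 = 40; p_3 = 86; q_3 = 376; p_4 = 234; q_4 = 254; a_5 = 348; b_5 = 220; c_5 = 24; a_6 = 98; b_6 = 234; c_6 = 42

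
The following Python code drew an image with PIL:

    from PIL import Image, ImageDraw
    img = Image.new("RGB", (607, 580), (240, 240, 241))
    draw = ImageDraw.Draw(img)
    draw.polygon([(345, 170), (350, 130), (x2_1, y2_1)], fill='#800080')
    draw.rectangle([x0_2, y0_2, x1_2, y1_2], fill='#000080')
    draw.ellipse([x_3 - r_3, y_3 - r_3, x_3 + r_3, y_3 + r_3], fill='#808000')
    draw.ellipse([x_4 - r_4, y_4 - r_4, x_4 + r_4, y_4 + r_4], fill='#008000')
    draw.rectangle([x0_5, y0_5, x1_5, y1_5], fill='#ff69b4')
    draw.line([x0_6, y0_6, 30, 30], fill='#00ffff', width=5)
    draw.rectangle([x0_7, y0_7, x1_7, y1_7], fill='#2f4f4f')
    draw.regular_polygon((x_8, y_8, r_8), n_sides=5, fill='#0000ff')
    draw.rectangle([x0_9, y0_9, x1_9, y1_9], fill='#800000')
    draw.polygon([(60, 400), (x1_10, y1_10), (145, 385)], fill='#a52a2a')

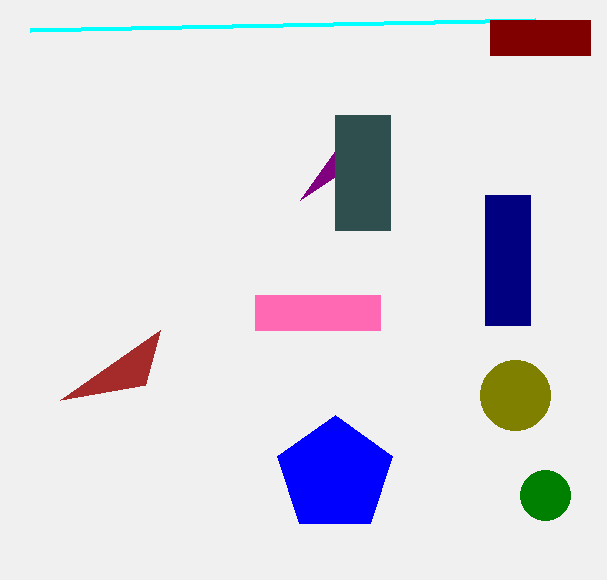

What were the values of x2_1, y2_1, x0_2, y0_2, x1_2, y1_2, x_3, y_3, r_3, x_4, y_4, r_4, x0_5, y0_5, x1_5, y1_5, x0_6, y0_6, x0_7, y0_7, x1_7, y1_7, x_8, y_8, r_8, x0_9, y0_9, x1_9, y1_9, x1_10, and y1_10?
x2_1 = 300
y2_1 = 200
x0_2 = 485
y0_2 = 195
x1_2 = 530
y1_2 = 325
x_3 = 515
y_3 = 395
r_3 = 35
x_4 = 545
y_4 = 495
r_4 = 25
x0_5 = 255
y0_5 = 295
x1_5 = 380
y1_5 = 330
x0_6 = 535
y0_6 = 20
x0_7 = 335
y0_7 = 115
x1_7 = 390
y1_7 = 230
x_8 = 335
y_8 = 475
r_8 = 60
x0_9 = 490
y0_9 = 20
x1_9 = 590
y1_9 = 55
x1_10 = 160
y1_10 = 330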